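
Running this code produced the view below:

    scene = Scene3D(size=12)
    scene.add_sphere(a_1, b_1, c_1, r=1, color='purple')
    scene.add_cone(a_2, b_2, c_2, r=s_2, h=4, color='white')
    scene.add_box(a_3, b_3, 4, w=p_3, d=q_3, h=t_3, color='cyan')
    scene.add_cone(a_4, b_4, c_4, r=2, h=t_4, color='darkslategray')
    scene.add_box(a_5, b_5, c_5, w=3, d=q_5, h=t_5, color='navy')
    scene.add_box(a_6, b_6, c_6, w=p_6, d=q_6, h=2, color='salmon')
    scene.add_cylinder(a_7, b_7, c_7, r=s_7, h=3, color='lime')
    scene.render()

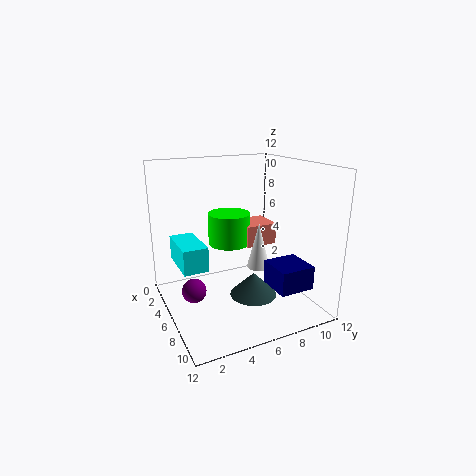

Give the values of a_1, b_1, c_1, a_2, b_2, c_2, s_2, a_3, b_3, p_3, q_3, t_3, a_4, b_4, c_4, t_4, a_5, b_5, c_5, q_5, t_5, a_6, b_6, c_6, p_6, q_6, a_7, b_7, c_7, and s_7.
a_1 = 6; b_1 = 2; c_1 = 2; a_2 = 6; b_2 = 8; c_2 = 3; s_2 = 1; a_3 = 3; b_3 = 1; p_3 = 4; q_3 = 2; t_3 = 2; a_4 = 7; b_4 = 7; c_4 = 1; t_4 = 2; a_5 = 7; b_5 = 8; c_5 = 2; q_5 = 3; t_5 = 2; a_6 = 1; b_6 = 8; c_6 = 4; p_6 = 3; q_6 = 3; a_7 = 2; b_7 = 7; c_7 = 4; s_7 = 2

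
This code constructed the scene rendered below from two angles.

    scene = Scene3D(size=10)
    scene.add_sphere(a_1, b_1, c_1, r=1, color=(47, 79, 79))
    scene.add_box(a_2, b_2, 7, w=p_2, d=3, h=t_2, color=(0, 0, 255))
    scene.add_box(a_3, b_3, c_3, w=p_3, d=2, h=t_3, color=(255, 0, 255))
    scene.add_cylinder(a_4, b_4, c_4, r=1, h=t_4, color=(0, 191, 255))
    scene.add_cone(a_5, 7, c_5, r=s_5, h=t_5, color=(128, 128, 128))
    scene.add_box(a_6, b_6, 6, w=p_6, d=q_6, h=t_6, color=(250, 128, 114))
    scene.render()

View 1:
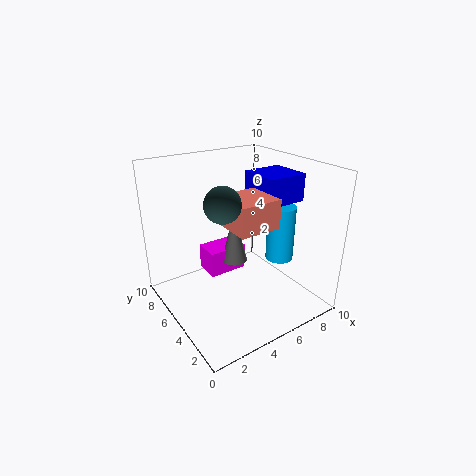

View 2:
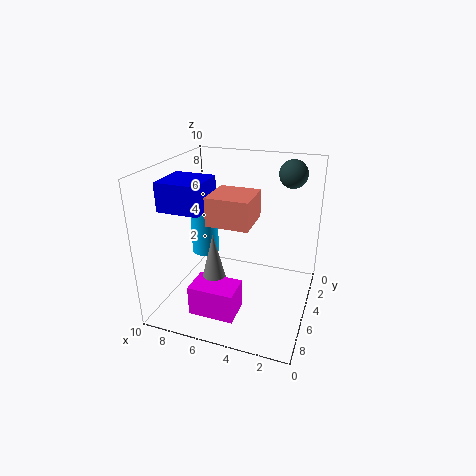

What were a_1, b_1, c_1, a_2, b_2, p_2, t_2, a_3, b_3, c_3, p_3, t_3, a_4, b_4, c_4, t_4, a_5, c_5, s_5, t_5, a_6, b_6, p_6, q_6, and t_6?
a_1 = 2; b_1 = 2; c_1 = 9; a_2 = 7; b_2 = 4; p_2 = 3; t_2 = 2; a_3 = 4; b_3 = 7; c_3 = 1; p_3 = 3; t_3 = 2; a_4 = 8; b_4 = 4; c_4 = 3; t_4 = 4; a_5 = 6; c_5 = 2; s_5 = 1; t_5 = 4; a_6 = 4; b_6 = 3; p_6 = 3; q_6 = 3; t_6 = 2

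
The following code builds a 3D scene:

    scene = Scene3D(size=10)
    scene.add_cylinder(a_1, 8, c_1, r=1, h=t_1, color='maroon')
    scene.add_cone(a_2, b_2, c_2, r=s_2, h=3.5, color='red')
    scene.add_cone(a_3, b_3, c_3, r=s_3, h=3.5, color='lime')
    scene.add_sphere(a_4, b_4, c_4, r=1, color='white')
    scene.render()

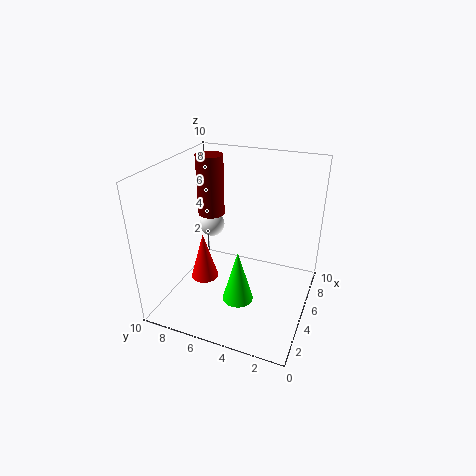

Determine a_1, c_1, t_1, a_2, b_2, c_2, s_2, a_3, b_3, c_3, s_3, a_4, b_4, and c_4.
a_1 = 7
c_1 = 5.5
t_1 = 4.5
a_2 = 4.5
b_2 = 7.5
c_2 = 1.5
s_2 = 1
a_3 = 2.5
b_3 = 4
c_3 = 2
s_3 = 1
a_4 = 8
b_4 = 8.5
c_4 = 4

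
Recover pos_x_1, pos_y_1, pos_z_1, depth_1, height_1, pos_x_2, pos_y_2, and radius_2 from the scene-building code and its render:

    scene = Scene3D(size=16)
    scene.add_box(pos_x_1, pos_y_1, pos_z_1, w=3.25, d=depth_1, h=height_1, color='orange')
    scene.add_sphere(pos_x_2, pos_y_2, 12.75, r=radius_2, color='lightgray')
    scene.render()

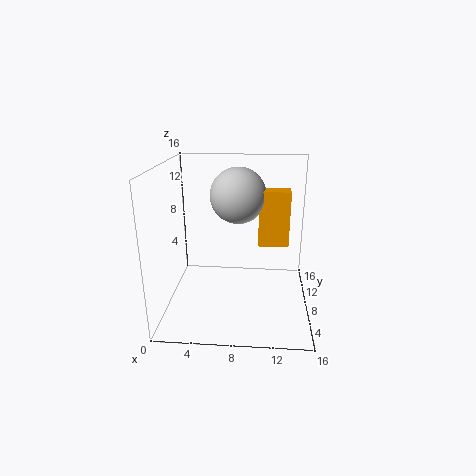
pos_x_1 = 10.25; pos_y_1 = 7; pos_z_1 = 7.5; depth_1 = 2; height_1 = 6; pos_x_2 = 8; pos_y_2 = 8.25; radius_2 = 3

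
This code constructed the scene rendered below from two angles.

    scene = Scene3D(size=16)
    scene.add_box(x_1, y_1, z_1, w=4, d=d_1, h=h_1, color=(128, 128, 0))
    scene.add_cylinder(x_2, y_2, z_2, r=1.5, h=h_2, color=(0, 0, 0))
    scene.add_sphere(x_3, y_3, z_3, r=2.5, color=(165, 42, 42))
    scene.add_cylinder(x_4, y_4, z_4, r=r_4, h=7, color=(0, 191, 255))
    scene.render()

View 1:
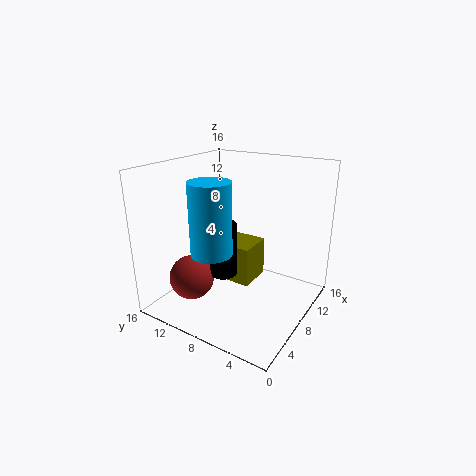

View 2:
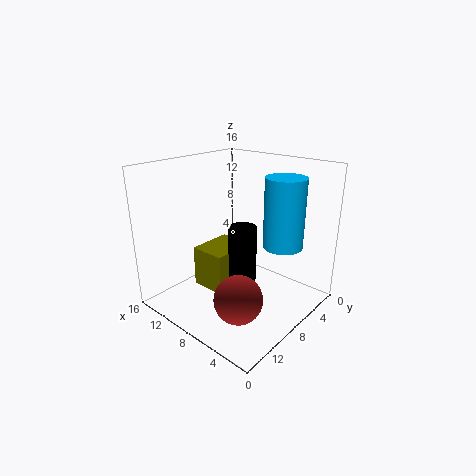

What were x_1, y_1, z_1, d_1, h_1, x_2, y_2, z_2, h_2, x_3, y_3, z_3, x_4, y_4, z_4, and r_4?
x_1 = 7.5
y_1 = 6.5
z_1 = 2.5
d_1 = 5
h_1 = 4.5
x_2 = 6.5
y_2 = 9
z_2 = 4
h_2 = 6
x_3 = 4.5
y_3 = 12
z_3 = 3.5
x_4 = 2.5
y_4 = 7.5
z_4 = 8.5
r_4 = 2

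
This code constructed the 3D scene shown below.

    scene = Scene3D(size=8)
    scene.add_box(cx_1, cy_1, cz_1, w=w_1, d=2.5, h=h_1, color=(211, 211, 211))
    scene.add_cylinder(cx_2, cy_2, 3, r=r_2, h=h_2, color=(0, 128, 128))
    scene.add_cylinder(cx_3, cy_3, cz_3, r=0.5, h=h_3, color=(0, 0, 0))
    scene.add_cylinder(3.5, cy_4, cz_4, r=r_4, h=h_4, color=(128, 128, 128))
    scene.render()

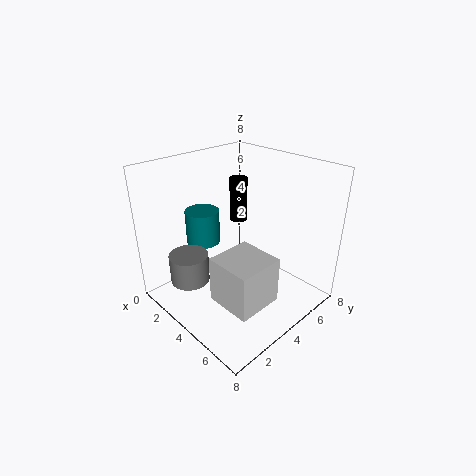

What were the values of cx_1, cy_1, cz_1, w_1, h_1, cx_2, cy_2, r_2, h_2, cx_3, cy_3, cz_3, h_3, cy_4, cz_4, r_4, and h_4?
cx_1 = 4.5
cy_1 = 1.5
cz_1 = 1.5
w_1 = 2.5
h_1 = 2.5
cx_2 = 1.5
cy_2 = 3.5
r_2 = 1
h_2 = 2
cx_3 = 3
cy_3 = 5
cz_3 = 4.5
h_3 = 2.5
cy_4 = 1
cz_4 = 2.5
r_4 = 1
h_4 = 1.5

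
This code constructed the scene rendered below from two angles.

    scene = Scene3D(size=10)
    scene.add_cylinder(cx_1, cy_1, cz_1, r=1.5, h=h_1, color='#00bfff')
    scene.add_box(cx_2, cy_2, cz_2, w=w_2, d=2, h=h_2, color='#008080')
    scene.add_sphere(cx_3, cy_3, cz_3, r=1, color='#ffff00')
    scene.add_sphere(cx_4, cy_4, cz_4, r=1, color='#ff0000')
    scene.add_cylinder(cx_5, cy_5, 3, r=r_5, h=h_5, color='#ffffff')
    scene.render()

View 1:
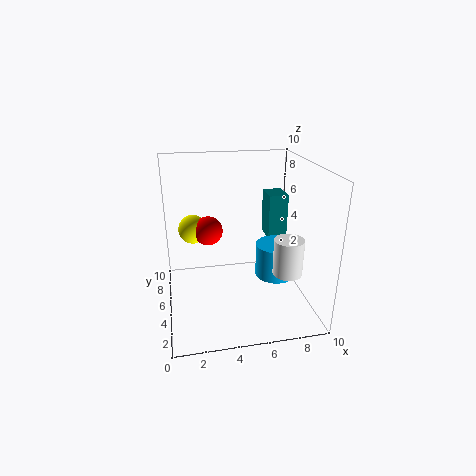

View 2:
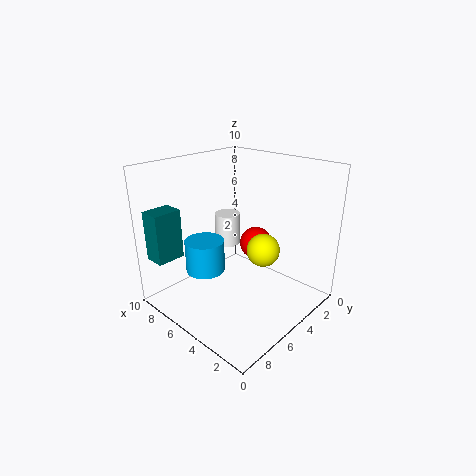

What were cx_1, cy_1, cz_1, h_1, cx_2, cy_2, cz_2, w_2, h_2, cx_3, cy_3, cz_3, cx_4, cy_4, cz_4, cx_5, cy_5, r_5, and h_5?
cx_1 = 8
cy_1 = 5.5
cz_1 = 1.5
h_1 = 2.5
cx_2 = 8
cy_2 = 7.5
cz_2 = 3.5
w_2 = 1.5
h_2 = 3.5
cx_3 = 2
cy_3 = 6
cz_3 = 5.5
cx_4 = 3
cy_4 = 5.5
cz_4 = 5.5
cx_5 = 8
cy_5 = 3
r_5 = 1
h_5 = 2.5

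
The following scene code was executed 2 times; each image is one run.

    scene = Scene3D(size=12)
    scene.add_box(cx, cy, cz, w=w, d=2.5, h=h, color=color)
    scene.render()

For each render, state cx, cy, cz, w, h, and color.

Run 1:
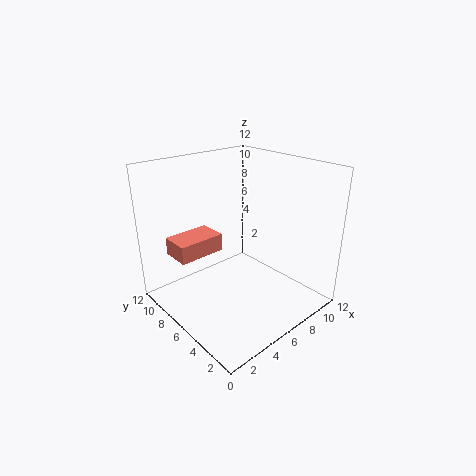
cx = 1.5, cy = 7.5, cz = 4.5, w = 4, h = 1.5, color = 'salmon'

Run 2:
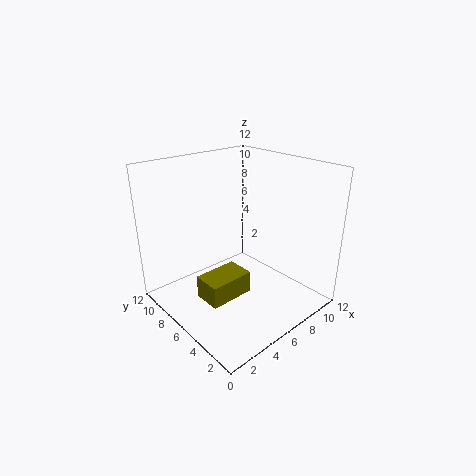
cx = 3, cy = 5.5, cz = 0.5, w = 4, h = 2, color = 'olive'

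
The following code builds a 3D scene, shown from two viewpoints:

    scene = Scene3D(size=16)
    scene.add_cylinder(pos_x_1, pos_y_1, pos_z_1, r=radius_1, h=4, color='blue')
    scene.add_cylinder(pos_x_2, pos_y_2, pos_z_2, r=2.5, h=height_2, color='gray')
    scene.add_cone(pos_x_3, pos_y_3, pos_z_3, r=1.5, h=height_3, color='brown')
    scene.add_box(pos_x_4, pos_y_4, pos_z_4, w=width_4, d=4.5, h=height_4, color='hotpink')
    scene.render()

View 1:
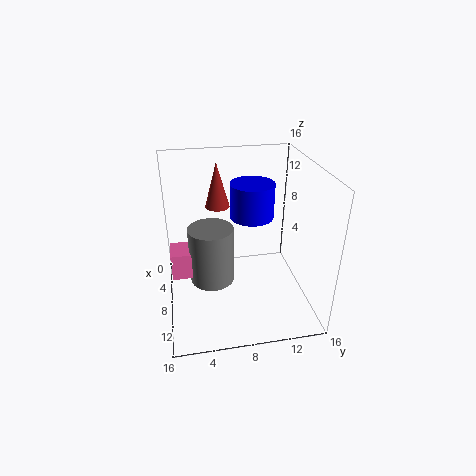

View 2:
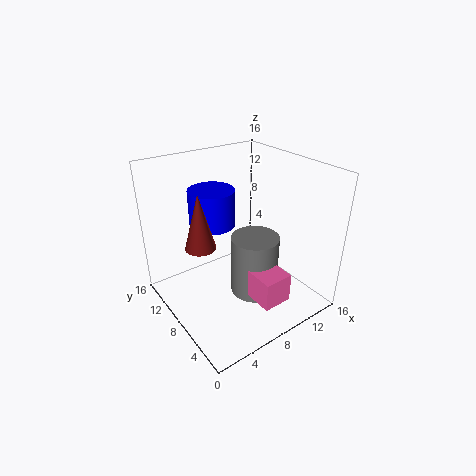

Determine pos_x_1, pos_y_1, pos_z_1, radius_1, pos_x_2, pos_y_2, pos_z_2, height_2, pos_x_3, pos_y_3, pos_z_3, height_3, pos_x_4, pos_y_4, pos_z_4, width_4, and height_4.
pos_x_1 = 6
pos_y_1 = 10
pos_z_1 = 9.5
radius_1 = 2.5
pos_x_2 = 8
pos_y_2 = 5
pos_z_2 = 3
height_2 = 6.5
pos_x_3 = 2.5
pos_y_3 = 6.5
pos_z_3 = 9.5
height_3 = 5.5
pos_x_4 = 6
pos_y_4 = 0.5
pos_z_4 = 4
width_4 = 3
height_4 = 3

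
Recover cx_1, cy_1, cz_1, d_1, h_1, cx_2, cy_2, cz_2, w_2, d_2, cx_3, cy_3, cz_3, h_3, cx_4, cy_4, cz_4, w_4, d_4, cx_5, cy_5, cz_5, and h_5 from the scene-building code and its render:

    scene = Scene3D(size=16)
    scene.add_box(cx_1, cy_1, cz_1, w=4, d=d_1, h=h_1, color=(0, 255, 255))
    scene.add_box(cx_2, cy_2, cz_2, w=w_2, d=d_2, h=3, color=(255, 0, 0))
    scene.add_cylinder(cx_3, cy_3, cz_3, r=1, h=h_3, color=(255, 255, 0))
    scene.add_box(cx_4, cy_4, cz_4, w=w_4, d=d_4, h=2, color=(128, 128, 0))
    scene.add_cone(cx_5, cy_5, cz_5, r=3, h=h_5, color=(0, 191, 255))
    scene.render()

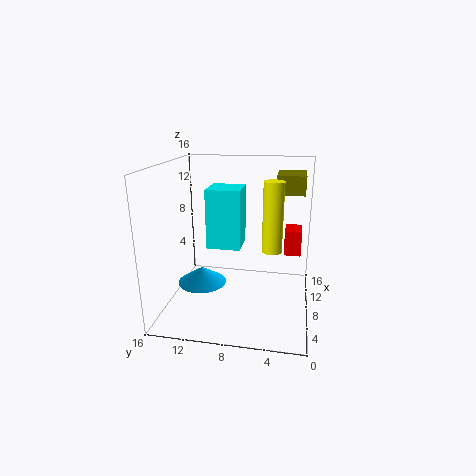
cx_1 = 9
cy_1 = 8
cz_1 = 6
d_1 = 4
h_1 = 7
cx_2 = 11
cy_2 = 1
cz_2 = 5
w_2 = 3
d_2 = 2
cx_3 = 5
cy_3 = 4
cz_3 = 8
h_3 = 7
cx_4 = 8
cy_4 = 1
cz_4 = 13
w_4 = 4
d_4 = 3
cx_5 = 10
cy_5 = 13
cz_5 = 1
h_5 = 2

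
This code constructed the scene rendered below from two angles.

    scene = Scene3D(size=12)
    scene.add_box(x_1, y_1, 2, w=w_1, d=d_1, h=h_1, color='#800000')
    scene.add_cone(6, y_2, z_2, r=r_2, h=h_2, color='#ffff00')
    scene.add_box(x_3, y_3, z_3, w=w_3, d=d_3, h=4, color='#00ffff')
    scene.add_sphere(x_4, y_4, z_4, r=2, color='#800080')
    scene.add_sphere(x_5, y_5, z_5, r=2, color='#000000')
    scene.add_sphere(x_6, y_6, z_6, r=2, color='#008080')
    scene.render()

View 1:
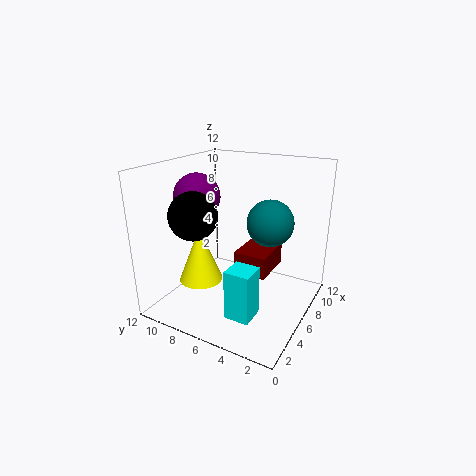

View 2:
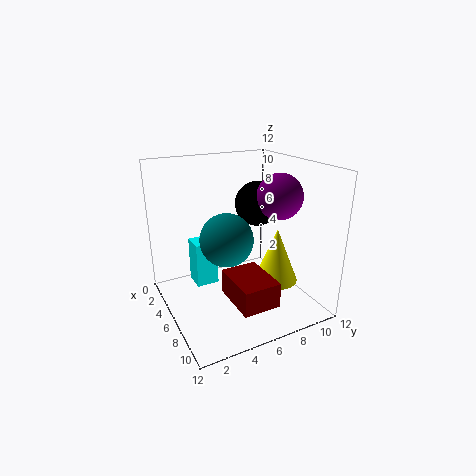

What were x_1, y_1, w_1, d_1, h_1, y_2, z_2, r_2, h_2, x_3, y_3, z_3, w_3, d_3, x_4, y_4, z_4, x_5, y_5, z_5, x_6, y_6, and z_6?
x_1 = 7, y_1 = 4, w_1 = 4, d_1 = 3, h_1 = 2, y_2 = 10, z_2 = 1, r_2 = 2, h_2 = 5, x_3 = 2, y_3 = 3, z_3 = 1, w_3 = 2, d_3 = 2, x_4 = 6, y_4 = 10, z_4 = 9, x_5 = 4, y_5 = 9, z_5 = 8, x_6 = 8, y_6 = 4, z_6 = 7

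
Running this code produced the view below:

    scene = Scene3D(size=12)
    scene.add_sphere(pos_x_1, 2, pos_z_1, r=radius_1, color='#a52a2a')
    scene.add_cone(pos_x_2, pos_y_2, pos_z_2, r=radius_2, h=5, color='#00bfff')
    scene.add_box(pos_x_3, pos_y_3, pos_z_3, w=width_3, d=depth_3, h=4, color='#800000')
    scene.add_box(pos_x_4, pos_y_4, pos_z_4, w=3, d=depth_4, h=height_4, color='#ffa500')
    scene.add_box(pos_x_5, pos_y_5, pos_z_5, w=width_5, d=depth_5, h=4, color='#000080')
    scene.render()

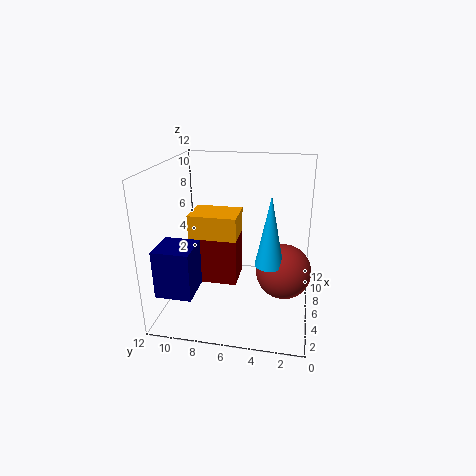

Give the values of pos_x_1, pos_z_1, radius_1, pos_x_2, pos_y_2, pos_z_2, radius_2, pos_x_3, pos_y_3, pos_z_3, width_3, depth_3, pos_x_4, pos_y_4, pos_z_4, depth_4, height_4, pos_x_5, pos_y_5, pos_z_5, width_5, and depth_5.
pos_x_1 = 3; pos_z_1 = 5; radius_1 = 2; pos_x_2 = 2; pos_y_2 = 3; pos_z_2 = 6; radius_2 = 1; pos_x_3 = 5; pos_y_3 = 6; pos_z_3 = 2; width_3 = 3; depth_3 = 4; pos_x_4 = 5; pos_y_4 = 6; pos_z_4 = 5; depth_4 = 4; height_4 = 3; pos_x_5 = 2; pos_y_5 = 9; pos_z_5 = 2; width_5 = 3; depth_5 = 3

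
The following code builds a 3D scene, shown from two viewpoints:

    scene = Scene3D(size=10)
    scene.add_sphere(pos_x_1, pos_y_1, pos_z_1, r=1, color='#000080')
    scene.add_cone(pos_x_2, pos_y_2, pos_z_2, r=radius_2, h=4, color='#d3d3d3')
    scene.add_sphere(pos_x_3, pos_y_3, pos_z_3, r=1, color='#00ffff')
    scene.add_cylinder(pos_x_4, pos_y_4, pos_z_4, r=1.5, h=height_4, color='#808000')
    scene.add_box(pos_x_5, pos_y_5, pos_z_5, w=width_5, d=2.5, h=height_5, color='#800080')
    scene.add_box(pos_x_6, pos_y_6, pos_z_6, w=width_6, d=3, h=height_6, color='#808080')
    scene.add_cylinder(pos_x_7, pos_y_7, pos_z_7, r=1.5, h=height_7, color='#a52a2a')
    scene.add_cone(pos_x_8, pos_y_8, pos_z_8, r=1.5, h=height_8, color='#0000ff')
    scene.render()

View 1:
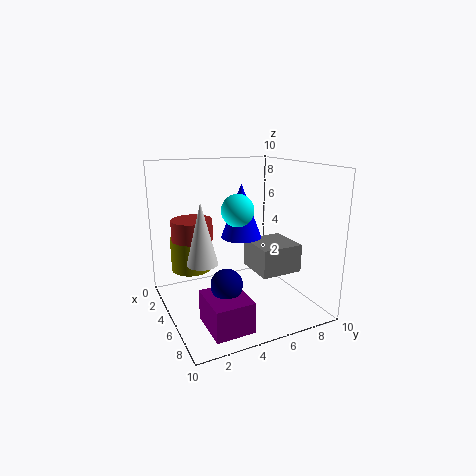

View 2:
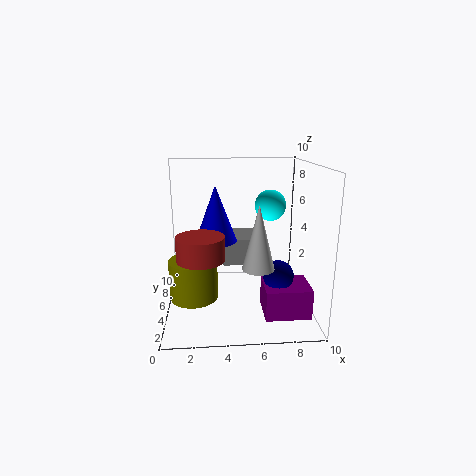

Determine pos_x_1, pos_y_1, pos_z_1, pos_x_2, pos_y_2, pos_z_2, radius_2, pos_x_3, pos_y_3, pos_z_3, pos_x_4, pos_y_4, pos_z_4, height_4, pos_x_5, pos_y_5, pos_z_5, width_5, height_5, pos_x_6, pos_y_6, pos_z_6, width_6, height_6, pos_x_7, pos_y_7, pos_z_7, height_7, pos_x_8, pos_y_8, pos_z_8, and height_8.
pos_x_1 = 7.5; pos_y_1 = 3; pos_z_1 = 3; pos_x_2 = 6; pos_y_2 = 2; pos_z_2 = 4; radius_2 = 1; pos_x_3 = 7; pos_y_3 = 4; pos_z_3 = 7.5; pos_x_4 = 2; pos_y_4 = 2.5; pos_z_4 = 2; height_4 = 2.5; pos_x_5 = 6.5; pos_y_5 = 1.5; pos_z_5 = 0.5; width_5 = 3; height_5 = 2; pos_x_6 = 4; pos_y_6 = 6; pos_z_6 = 2.5; width_6 = 3; height_6 = 2; pos_x_7 = 2.5; pos_y_7 = 2.5; pos_z_7 = 4.5; height_7 = 1.5; pos_x_8 = 3.5; pos_y_8 = 6; pos_z_8 = 4.5; height_8 = 4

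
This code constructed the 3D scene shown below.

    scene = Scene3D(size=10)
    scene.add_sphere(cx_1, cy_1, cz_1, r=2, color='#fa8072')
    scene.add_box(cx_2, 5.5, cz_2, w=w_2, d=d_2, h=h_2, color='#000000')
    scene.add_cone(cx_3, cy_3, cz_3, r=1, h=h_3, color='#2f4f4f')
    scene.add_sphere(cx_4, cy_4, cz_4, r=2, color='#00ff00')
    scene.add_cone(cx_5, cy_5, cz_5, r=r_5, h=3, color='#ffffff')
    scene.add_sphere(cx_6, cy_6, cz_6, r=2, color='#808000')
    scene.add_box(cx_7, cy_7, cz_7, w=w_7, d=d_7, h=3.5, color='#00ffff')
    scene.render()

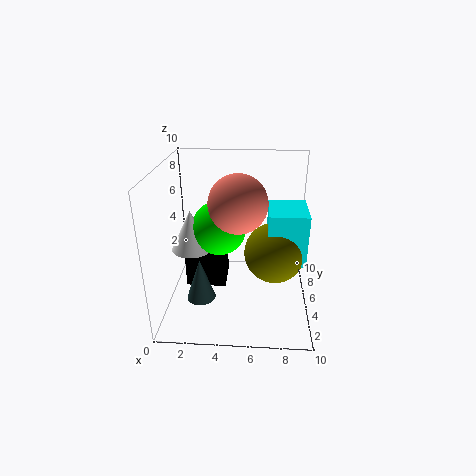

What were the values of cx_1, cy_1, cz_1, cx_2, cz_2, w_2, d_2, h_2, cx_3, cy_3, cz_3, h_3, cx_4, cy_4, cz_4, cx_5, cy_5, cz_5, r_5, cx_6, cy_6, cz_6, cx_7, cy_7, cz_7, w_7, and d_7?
cx_1 = 5
cy_1 = 5
cz_1 = 7.5
cx_2 = 1
cz_2 = 0.5
w_2 = 3
d_2 = 2.5
h_2 = 4
cx_3 = 2.5
cy_3 = 3.5
cz_3 = 1
h_3 = 3
cx_4 = 3.5
cy_4 = 6.5
cz_4 = 5
cx_5 = 1.5
cy_5 = 6
cz_5 = 3.5
r_5 = 1.5
cx_6 = 7.5
cy_6 = 4
cz_6 = 4.5
cx_7 = 7
cy_7 = 3
cz_7 = 4
w_7 = 2.5
d_7 = 3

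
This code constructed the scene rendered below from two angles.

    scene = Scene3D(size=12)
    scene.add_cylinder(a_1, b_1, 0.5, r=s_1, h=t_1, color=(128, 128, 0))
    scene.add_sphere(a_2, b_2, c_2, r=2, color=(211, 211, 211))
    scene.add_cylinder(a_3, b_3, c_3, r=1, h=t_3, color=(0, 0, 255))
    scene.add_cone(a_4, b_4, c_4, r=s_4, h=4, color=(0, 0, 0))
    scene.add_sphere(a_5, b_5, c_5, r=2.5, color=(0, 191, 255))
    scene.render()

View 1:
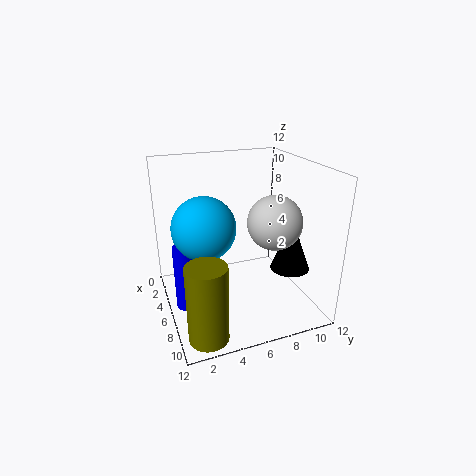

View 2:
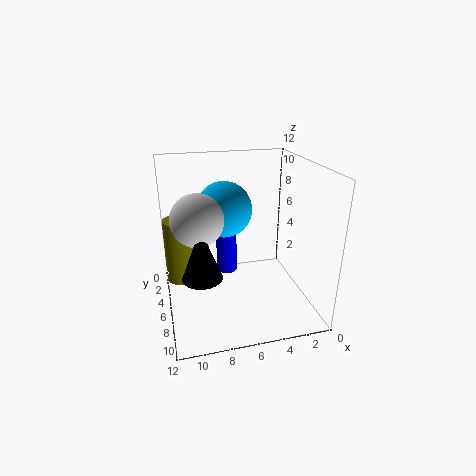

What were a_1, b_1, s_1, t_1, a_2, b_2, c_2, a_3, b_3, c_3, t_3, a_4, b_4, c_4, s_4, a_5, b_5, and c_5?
a_1 = 10.5; b_1 = 2; s_1 = 1.5; t_1 = 6; a_2 = 9.5; b_2 = 7.5; c_2 = 8.5; a_3 = 6; b_3 = 1.5; c_3 = 0.5; t_3 = 5.5; a_4 = 9.5; b_4 = 9; c_4 = 4.5; s_4 = 1.5; a_5 = 6.5; b_5 = 3; c_5 = 7.5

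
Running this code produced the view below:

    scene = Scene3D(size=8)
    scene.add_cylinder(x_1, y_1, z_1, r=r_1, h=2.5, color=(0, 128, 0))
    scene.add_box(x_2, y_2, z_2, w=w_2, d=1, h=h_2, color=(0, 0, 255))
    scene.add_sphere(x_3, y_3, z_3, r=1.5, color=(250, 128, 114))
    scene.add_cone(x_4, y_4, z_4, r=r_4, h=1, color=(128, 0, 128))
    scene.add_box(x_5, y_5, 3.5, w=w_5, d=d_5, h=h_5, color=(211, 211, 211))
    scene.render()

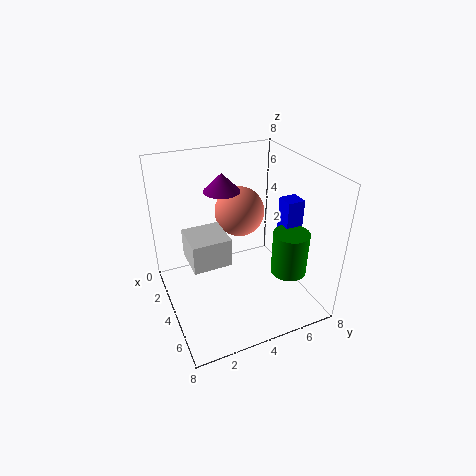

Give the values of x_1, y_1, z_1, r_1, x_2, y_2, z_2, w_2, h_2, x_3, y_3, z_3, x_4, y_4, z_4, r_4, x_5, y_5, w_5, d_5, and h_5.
x_1 = 5.5, y_1 = 6.5, z_1 = 2, r_1 = 1, x_2 = 4, y_2 = 6.5, z_2 = 2.5, w_2 = 1, h_2 = 3.5, x_3 = 2, y_3 = 5, z_3 = 4.5, x_4 = 3, y_4 = 3.5, z_4 = 6.5, r_4 = 1, x_5 = 3.5, y_5 = 1, w_5 = 2, d_5 = 2, h_5 = 1.5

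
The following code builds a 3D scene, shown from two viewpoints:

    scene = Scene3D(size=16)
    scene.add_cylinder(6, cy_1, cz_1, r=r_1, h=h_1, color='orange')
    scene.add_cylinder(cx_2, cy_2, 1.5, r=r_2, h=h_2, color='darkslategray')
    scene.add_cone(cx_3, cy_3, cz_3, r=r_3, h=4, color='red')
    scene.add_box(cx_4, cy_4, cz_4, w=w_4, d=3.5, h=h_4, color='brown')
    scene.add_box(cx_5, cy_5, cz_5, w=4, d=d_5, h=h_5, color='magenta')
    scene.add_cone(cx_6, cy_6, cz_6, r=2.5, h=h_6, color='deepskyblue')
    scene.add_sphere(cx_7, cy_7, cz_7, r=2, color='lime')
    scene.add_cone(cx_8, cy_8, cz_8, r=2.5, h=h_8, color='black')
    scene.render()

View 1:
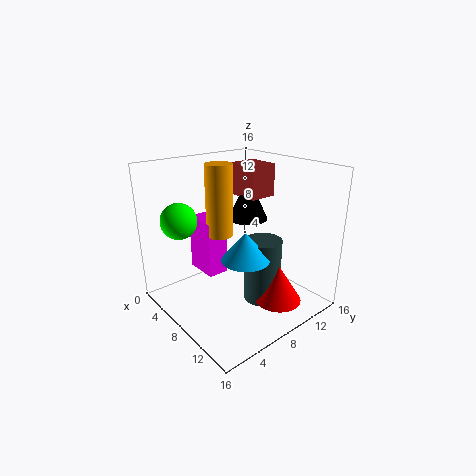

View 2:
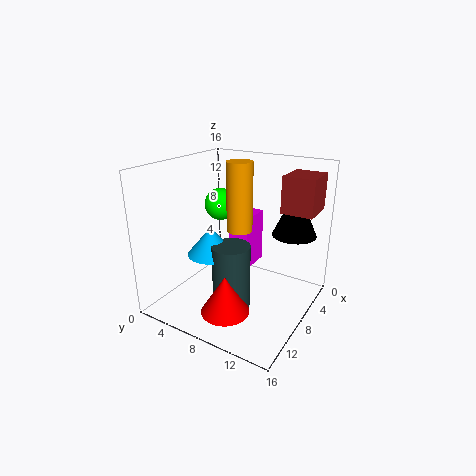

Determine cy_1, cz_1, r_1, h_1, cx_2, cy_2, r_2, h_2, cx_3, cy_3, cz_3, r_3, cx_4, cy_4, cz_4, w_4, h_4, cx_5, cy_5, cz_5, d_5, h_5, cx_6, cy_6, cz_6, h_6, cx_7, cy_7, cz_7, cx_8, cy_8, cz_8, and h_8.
cy_1 = 7; cz_1 = 8; r_1 = 1.5; h_1 = 8; cx_2 = 11; cy_2 = 9; r_2 = 2; h_2 = 7; cx_3 = 13; cy_3 = 9.5; cz_3 = 2; r_3 = 2.5; cx_4 = 2; cy_4 = 12; cz_4 = 11; w_4 = 4; h_4 = 4; cx_5 = 2; cy_5 = 5.5; cz_5 = 3; d_5 = 2.5; h_5 = 6.5; cx_6 = 11; cy_6 = 6.5; cz_6 = 7; h_6 = 3; cx_7 = 4; cy_7 = 3; cz_7 = 10; cx_8 = 4; cy_8 = 13; cz_8 = 8; h_8 = 5.5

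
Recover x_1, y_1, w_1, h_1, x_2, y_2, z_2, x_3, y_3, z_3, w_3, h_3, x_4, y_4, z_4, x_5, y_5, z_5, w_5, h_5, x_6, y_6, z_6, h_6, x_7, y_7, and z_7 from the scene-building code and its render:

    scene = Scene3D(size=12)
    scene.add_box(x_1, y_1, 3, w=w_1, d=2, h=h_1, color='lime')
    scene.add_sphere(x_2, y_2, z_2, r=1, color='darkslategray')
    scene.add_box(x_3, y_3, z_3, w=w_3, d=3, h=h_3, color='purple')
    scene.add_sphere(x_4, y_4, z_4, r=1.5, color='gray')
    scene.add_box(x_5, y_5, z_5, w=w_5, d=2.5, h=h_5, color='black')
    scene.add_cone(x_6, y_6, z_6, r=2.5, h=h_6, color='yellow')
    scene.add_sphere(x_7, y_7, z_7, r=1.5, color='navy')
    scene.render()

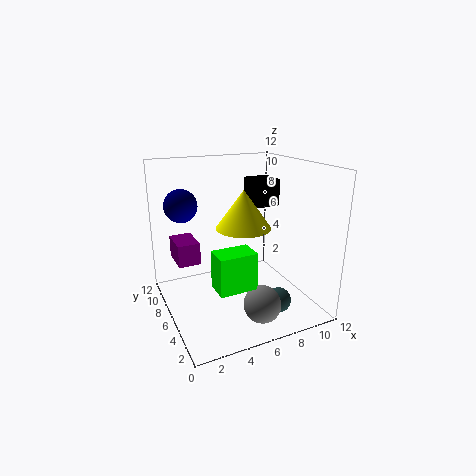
x_1 = 3; y_1 = 2.5; w_1 = 3; h_1 = 3; x_2 = 8; y_2 = 2.5; z_2 = 1.5; x_3 = 1.5; y_3 = 8.5; z_3 = 3; w_3 = 2; h_3 = 2; x_4 = 6.5; y_4 = 2.5; z_4 = 1.5; x_5 = 9; y_5 = 8.5; z_5 = 7.5; w_5 = 2.5; h_5 = 2.5; x_6 = 7.5; y_6 = 8; z_6 = 6; h_6 = 3.5; x_7 = 2.5; y_7 = 10.5; z_7 = 8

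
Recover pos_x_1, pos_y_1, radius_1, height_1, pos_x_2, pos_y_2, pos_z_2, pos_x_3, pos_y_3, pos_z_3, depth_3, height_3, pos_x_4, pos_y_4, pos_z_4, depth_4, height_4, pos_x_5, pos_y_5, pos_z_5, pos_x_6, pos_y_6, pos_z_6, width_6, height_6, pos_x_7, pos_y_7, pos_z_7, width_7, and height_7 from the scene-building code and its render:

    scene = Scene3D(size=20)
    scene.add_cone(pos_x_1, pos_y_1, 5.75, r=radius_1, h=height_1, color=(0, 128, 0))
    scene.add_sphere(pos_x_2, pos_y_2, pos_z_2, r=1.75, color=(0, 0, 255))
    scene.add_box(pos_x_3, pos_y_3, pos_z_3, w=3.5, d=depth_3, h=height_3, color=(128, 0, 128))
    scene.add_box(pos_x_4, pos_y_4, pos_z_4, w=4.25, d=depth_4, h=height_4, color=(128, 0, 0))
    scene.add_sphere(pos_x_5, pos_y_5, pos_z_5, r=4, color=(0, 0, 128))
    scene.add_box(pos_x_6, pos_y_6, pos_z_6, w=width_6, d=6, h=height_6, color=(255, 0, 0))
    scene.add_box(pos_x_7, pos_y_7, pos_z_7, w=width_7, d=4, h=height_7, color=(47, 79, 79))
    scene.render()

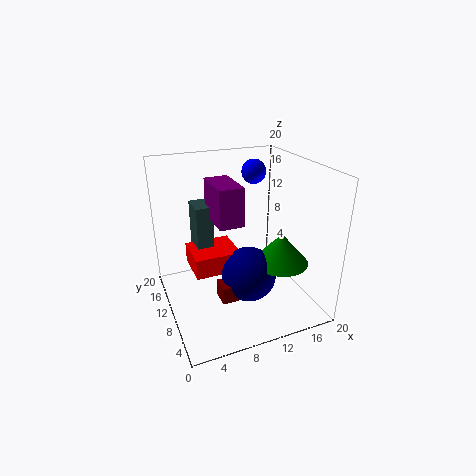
pos_x_1 = 16, pos_y_1 = 8.25, radius_1 = 4, height_1 = 4.5, pos_x_2 = 14, pos_y_2 = 13.75, pos_z_2 = 18, pos_x_3 = 7.25, pos_y_3 = 9.5, pos_z_3 = 11.75, depth_3 = 6.5, height_3 = 5.5, pos_x_4 = 6.75, pos_y_4 = 7.5, pos_z_4 = 1.25, depth_4 = 2.75, height_4 = 2.5, pos_x_5 = 11.5, pos_y_5 = 9.5, pos_z_5 = 4, pos_x_6 = 4, pos_y_6 = 10.5, pos_z_6 = 4.25, width_6 = 6.75, height_6 = 3, pos_x_7 = 5.25, pos_y_7 = 13.75, pos_z_7 = 6.25, width_7 = 2.5, height_7 = 7.25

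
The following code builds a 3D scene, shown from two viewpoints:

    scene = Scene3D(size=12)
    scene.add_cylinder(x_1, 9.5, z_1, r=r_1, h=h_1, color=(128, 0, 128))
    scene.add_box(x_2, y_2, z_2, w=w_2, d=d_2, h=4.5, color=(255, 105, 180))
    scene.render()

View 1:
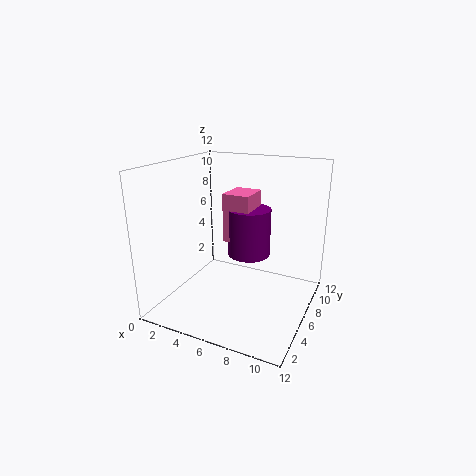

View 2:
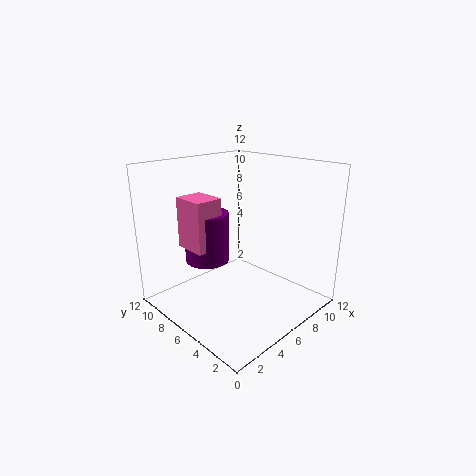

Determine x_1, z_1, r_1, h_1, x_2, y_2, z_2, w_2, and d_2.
x_1 = 5.5
z_1 = 3
r_1 = 2
h_1 = 4.5
x_2 = 3.5
y_2 = 8
z_2 = 4.5
w_2 = 2.5
d_2 = 3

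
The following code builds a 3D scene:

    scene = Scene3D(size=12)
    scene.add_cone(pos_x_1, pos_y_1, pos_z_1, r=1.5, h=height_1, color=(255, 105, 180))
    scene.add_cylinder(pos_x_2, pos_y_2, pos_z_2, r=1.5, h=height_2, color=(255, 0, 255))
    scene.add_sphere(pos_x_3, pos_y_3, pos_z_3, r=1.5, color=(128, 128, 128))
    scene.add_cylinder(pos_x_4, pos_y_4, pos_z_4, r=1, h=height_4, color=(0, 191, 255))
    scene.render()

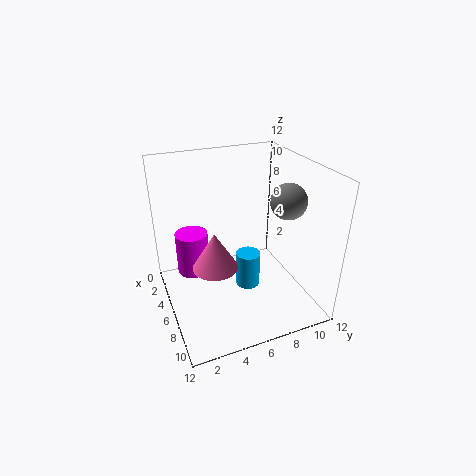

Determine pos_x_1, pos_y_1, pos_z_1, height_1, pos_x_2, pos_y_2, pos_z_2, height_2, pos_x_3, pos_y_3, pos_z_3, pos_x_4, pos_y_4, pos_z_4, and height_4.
pos_x_1 = 10.5; pos_y_1 = 2.5; pos_z_1 = 7; height_1 = 2.5; pos_x_2 = 2; pos_y_2 = 3; pos_z_2 = 1; height_2 = 4; pos_x_3 = 7; pos_y_3 = 10; pos_z_3 = 9; pos_x_4 = 7; pos_y_4 = 6.5; pos_z_4 = 2; height_4 = 3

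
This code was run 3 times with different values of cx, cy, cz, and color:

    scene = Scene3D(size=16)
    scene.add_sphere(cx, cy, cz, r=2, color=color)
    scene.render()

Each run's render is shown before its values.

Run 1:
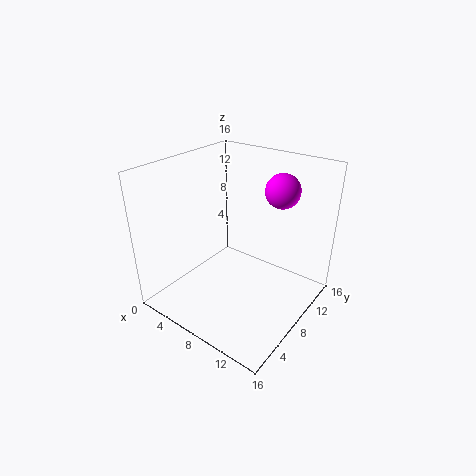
cx = 10.5, cy = 13, cz = 12.5, color = 'magenta'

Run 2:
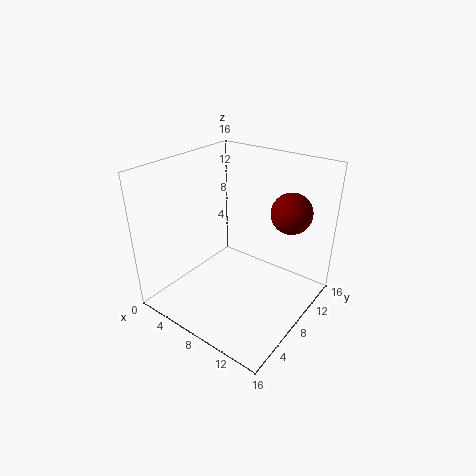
cx = 14, cy = 8.5, cz = 12.5, color = 'maroon'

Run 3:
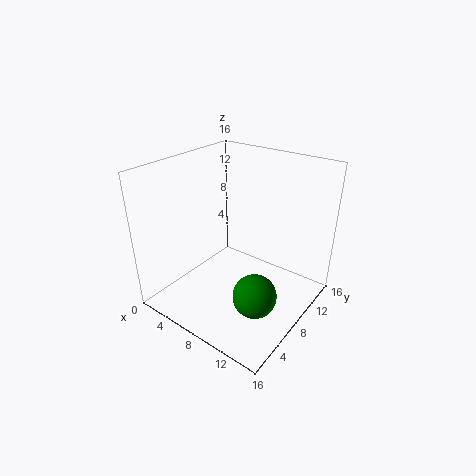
cx = 14, cy = 2.5, cz = 6.5, color = 'green'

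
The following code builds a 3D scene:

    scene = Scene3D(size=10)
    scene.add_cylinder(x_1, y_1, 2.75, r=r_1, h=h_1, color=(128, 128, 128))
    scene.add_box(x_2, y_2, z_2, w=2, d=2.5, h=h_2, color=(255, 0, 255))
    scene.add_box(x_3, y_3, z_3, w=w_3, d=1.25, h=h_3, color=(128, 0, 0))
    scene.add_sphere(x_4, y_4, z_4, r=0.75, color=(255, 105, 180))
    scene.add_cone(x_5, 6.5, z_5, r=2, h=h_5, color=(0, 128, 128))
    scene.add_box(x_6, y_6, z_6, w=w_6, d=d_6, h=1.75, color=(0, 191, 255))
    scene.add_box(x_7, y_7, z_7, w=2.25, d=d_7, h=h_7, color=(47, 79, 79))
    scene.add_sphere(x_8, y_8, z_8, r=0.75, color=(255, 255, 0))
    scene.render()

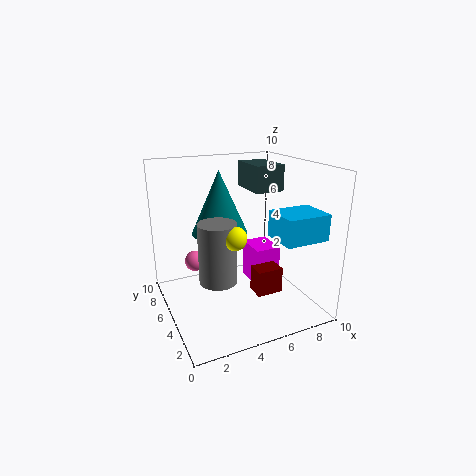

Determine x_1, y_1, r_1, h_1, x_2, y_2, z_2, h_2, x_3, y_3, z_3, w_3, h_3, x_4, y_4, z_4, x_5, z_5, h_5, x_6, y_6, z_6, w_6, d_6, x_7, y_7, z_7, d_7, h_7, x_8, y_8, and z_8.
x_1 = 3
y_1 = 3.75
r_1 = 1.25
h_1 = 4
x_2 = 7
y_2 = 5.75
z_2 = 0.25
h_2 = 3
x_3 = 5.25
y_3 = 2.25
z_3 = 1.75
w_3 = 1.75
h_3 = 1.75
x_4 = 2.5
y_4 = 7.25
z_4 = 2.75
x_5 = 4.25
z_5 = 5
h_5 = 4.5
x_6 = 6.5
y_6 = 1
z_6 = 5.5
w_6 = 3
d_6 = 2.5
x_7 = 7.25
y_7 = 6.5
z_7 = 7.5
d_7 = 3.25
h_7 = 2
x_8 = 3.75
y_8 = 2.75
z_8 = 6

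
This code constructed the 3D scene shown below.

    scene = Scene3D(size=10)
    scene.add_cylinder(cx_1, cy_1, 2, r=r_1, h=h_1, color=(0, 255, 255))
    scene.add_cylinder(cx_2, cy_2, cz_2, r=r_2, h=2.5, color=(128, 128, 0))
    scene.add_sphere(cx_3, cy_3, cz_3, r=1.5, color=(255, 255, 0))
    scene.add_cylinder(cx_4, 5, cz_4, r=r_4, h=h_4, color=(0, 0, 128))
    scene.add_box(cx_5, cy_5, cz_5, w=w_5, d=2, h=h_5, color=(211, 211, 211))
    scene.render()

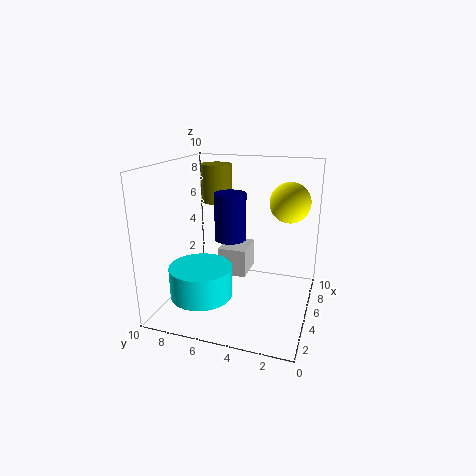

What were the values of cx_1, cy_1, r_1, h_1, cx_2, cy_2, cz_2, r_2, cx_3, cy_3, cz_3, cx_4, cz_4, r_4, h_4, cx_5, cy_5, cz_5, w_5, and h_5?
cx_1 = 2
cy_1 = 6.5
r_1 = 2
h_1 = 2
cx_2 = 5
cy_2 = 6.5
cz_2 = 7.5
r_2 = 1
cx_3 = 8
cy_3 = 2
cz_3 = 7
cx_4 = 3.5
cz_4 = 5.5
r_4 = 1
h_4 = 3
cx_5 = 5
cy_5 = 4.5
cz_5 = 2
w_5 = 2.5
h_5 = 2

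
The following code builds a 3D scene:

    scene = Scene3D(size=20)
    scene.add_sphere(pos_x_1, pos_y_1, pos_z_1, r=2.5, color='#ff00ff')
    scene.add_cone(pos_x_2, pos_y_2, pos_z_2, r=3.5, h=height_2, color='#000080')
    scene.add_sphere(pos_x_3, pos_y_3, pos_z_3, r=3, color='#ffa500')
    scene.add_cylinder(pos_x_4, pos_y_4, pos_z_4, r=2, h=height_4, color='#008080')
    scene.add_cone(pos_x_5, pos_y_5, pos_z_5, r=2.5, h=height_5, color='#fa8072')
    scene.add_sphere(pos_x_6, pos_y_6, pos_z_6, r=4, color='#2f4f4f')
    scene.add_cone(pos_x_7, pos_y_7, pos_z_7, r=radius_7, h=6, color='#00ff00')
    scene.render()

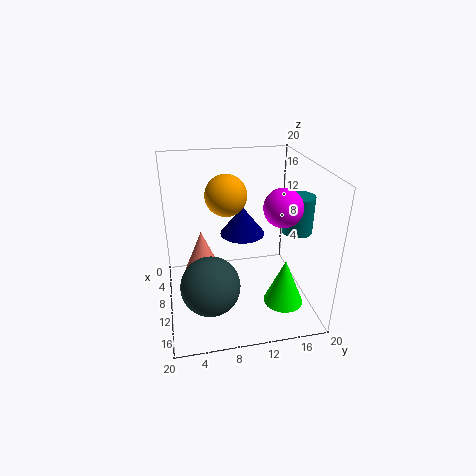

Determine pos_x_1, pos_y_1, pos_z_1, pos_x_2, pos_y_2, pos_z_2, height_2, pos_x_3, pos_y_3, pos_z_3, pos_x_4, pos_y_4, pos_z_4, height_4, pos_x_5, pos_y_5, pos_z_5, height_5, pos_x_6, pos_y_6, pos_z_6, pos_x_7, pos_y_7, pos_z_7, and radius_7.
pos_x_1 = 13.5, pos_y_1 = 15, pos_z_1 = 15.5, pos_x_2 = 4, pos_y_2 = 12, pos_z_2 = 7.5, height_2 = 4.5, pos_x_3 = 6.5, pos_y_3 = 9, pos_z_3 = 15, pos_x_4 = 12.5, pos_y_4 = 17.5, pos_z_4 = 11.5, height_4 = 5, pos_x_5 = 9, pos_y_5 = 5, pos_z_5 = 5, height_5 = 6, pos_x_6 = 13.5, pos_y_6 = 5.5, pos_z_6 = 5, pos_x_7 = 17, pos_y_7 = 14.5, pos_z_7 = 4, radius_7 = 2.5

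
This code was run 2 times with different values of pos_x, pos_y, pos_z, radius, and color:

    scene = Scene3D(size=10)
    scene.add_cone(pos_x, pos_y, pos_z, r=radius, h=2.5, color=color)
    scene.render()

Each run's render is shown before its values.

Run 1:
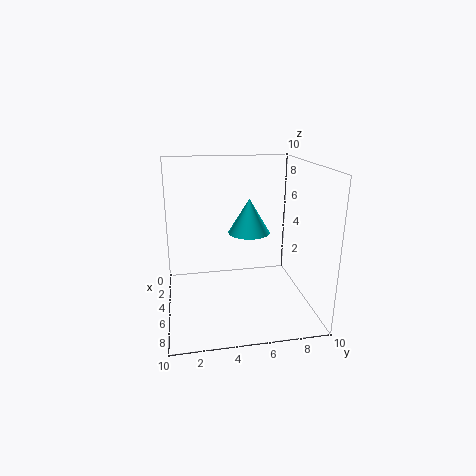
pos_x = 4, pos_y = 6, pos_z = 5, radius = 1.5, color = 'cyan'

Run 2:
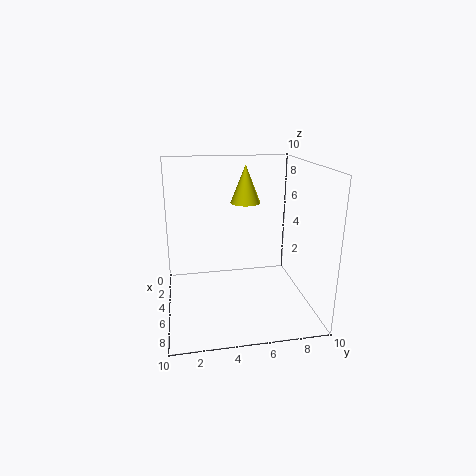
pos_x = 5, pos_y = 5.5, pos_z = 7.5, radius = 1, color = 'yellow'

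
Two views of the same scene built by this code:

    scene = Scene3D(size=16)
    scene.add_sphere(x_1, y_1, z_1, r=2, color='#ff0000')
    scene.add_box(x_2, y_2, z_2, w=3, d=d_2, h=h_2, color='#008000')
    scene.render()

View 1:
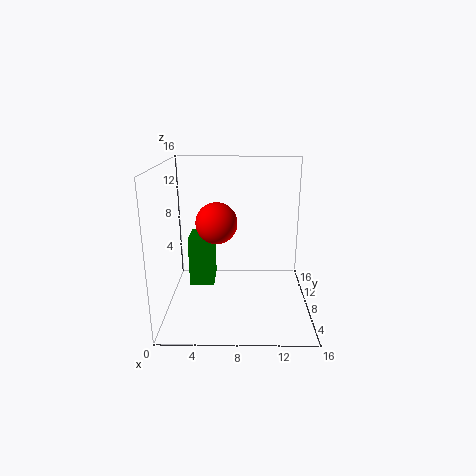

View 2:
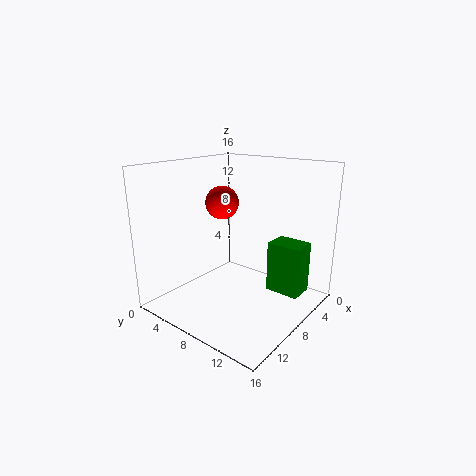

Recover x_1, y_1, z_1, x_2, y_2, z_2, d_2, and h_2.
x_1 = 6
y_1 = 4
z_1 = 11
x_2 = 2
y_2 = 10
z_2 = 1
d_2 = 4
h_2 = 6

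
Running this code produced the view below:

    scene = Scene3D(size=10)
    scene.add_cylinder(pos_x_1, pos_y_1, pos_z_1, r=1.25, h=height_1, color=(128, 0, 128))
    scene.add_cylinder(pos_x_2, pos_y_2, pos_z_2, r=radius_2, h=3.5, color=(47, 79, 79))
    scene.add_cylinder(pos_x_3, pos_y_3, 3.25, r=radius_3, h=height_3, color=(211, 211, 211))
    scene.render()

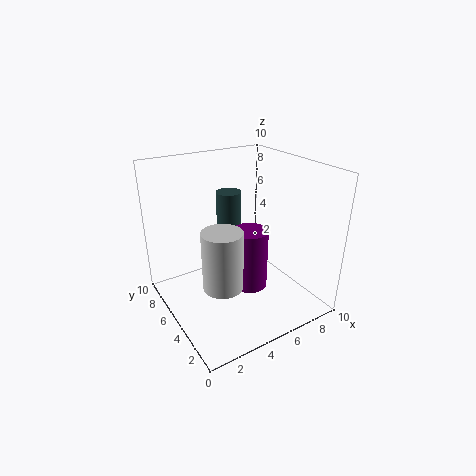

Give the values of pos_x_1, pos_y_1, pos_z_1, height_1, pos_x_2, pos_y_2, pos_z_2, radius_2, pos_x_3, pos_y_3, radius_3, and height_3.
pos_x_1 = 5.5, pos_y_1 = 4.25, pos_z_1 = 1.5, height_1 = 4.25, pos_x_2 = 6.5, pos_y_2 = 8.75, pos_z_2 = 3.5, radius_2 = 1, pos_x_3 = 2.5, pos_y_3 = 2.75, radius_3 = 1.25, height_3 = 3.75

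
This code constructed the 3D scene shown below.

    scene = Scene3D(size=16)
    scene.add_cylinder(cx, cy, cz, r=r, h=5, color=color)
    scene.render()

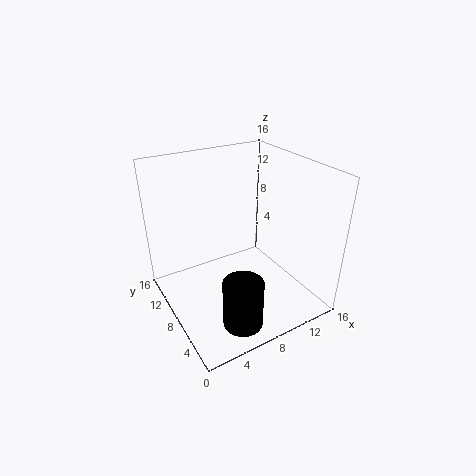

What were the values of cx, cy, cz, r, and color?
cx = 5, cy = 2, cz = 2, r = 2, color = 'black'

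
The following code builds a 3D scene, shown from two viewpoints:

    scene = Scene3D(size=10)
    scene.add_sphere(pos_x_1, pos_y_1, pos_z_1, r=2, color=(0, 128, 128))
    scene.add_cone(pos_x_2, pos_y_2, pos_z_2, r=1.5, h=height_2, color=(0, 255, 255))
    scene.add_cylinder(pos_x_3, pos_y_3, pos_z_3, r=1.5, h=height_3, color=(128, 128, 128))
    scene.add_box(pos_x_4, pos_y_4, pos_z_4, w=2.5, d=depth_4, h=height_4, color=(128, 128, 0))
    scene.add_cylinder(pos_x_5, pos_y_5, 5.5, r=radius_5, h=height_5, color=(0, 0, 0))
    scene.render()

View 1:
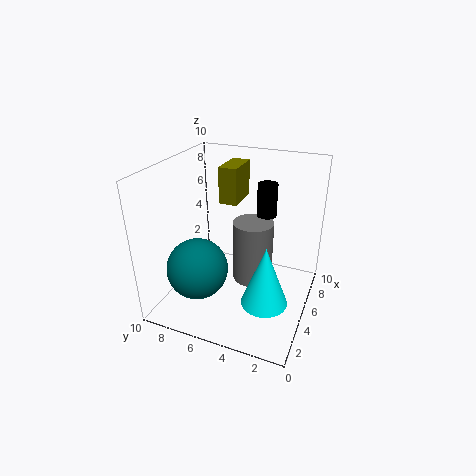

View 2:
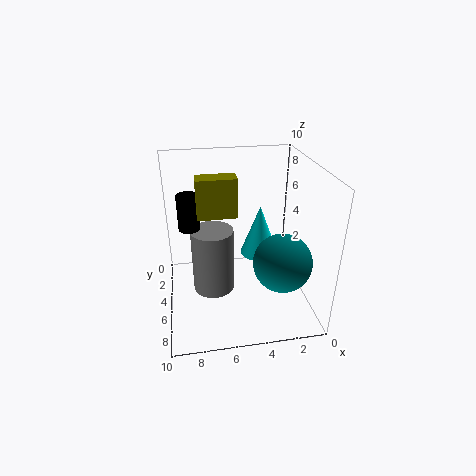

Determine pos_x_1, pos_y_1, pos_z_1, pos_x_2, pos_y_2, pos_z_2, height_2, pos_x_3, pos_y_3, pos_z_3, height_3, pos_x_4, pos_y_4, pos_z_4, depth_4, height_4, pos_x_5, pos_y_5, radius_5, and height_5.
pos_x_1 = 2.25
pos_y_1 = 6.75
pos_z_1 = 3.75
pos_x_2 = 2.75
pos_y_2 = 2.25
pos_z_2 = 2
height_2 = 4
pos_x_3 = 6.75
pos_y_3 = 4.5
pos_z_3 = 0.75
height_3 = 4.75
pos_x_4 = 5.25
pos_y_4 = 5.25
pos_z_4 = 7.25
depth_4 = 1.25
height_4 = 2.5
pos_x_5 = 8.25
pos_y_5 = 4
radius_5 = 0.75
height_5 = 2.5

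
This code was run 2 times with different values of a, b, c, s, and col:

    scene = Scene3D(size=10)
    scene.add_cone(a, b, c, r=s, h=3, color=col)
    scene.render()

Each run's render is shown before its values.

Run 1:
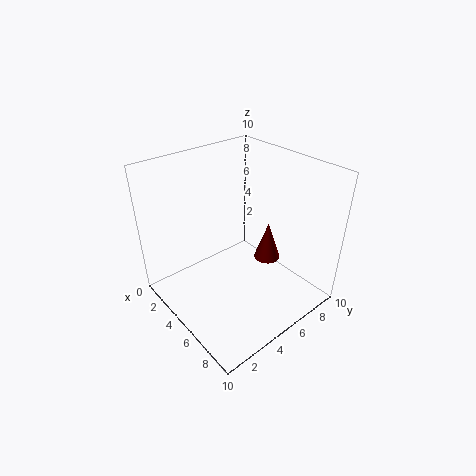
a = 5
b = 8
c = 2
s = 1
col = 'maroon'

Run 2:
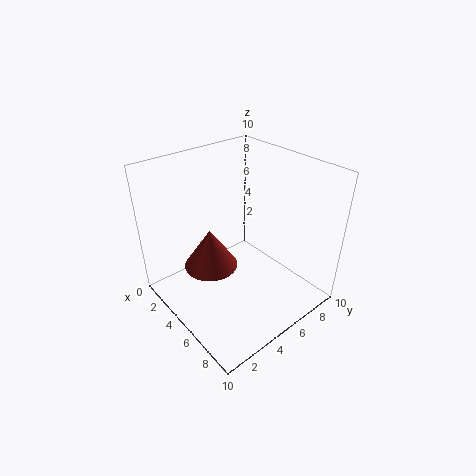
a = 3
b = 4
c = 2
s = 2
col = 'brown'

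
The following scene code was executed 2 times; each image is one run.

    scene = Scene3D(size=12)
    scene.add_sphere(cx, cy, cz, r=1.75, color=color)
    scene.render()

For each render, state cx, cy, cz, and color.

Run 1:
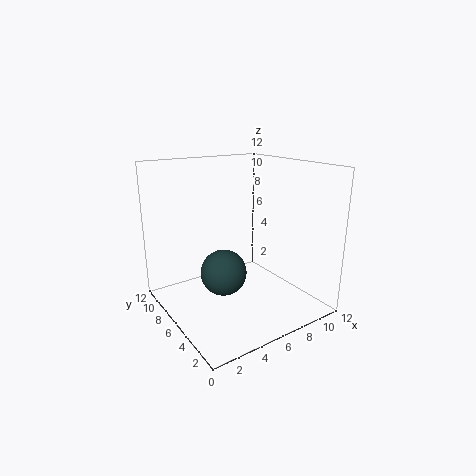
cx = 3.5, cy = 4.25, cz = 4.25, color = 'darkslategray'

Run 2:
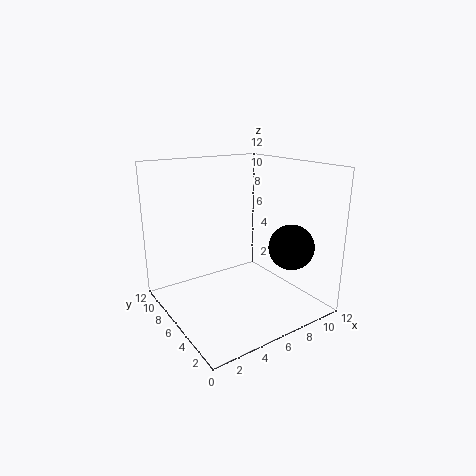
cx = 8.25, cy = 2, cz = 6, color = 'black'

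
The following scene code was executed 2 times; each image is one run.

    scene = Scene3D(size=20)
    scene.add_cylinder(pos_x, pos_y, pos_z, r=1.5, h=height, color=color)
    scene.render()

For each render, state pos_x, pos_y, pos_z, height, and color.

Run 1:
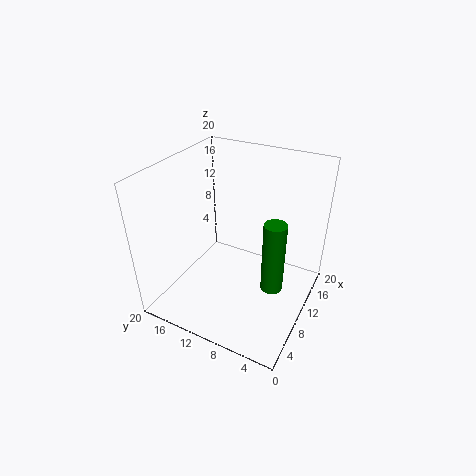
pos_x = 9; pos_y = 4.25; pos_z = 4.25; height = 10; color = 'green'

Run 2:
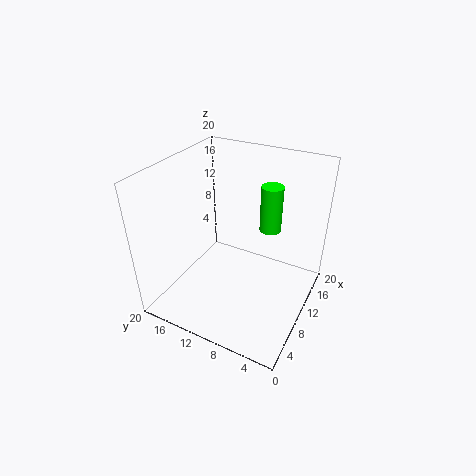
pos_x = 13; pos_y = 6.5; pos_z = 10.75; height = 6.5; color = 'lime'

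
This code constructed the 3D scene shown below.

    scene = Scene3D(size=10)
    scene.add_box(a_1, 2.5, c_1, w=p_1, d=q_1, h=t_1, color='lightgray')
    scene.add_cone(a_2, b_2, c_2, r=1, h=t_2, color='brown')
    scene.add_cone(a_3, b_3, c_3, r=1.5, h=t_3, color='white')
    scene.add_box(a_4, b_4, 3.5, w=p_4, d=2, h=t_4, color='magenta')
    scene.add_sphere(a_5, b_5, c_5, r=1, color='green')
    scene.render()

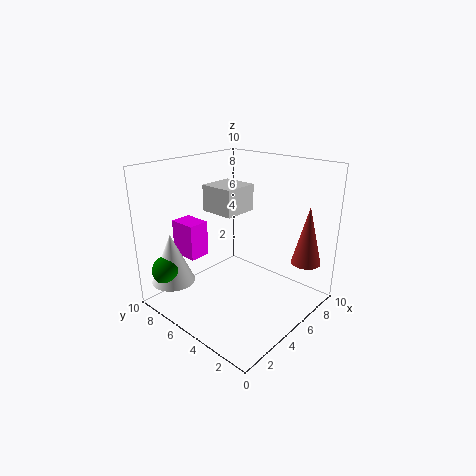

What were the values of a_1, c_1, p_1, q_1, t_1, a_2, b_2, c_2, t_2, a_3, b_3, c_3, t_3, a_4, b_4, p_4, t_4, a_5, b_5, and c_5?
a_1 = 1.5; c_1 = 8; p_1 = 2; q_1 = 2; t_1 = 1.5; a_2 = 7.5; b_2 = 1; c_2 = 3.5; t_2 = 4; a_3 = 1.5; b_3 = 8; c_3 = 2; t_3 = 3.5; a_4 = 2.5; b_4 = 7; p_4 = 1.5; t_4 = 2.5; a_5 = 1; b_5 = 8; c_5 = 3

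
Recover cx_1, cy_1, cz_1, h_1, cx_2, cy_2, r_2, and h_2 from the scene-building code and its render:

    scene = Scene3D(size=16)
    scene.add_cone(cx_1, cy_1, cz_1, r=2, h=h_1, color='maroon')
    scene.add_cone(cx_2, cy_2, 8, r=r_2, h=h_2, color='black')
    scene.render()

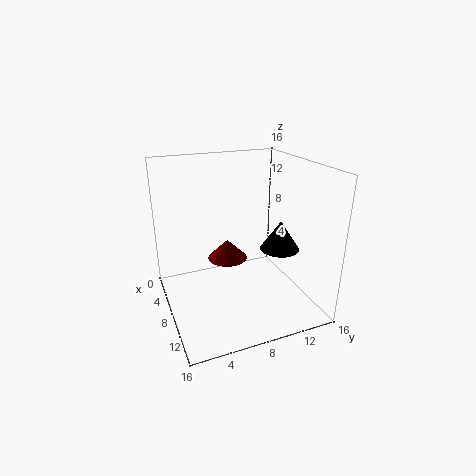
cx_1 = 10; cy_1 = 6; cz_1 = 7; h_1 = 2; cx_2 = 12; cy_2 = 11; r_2 = 2; h_2 = 3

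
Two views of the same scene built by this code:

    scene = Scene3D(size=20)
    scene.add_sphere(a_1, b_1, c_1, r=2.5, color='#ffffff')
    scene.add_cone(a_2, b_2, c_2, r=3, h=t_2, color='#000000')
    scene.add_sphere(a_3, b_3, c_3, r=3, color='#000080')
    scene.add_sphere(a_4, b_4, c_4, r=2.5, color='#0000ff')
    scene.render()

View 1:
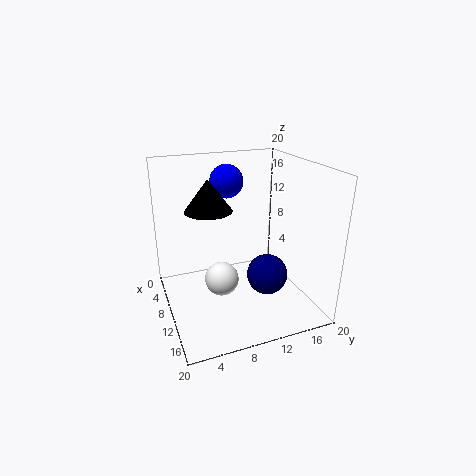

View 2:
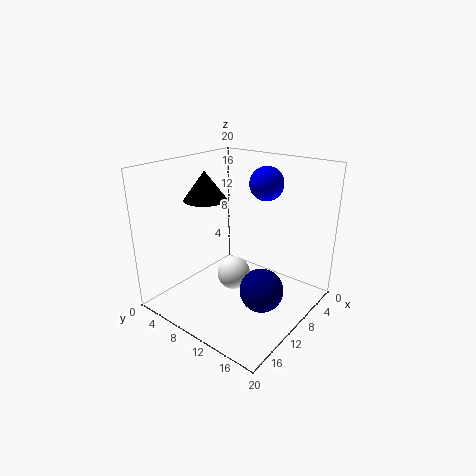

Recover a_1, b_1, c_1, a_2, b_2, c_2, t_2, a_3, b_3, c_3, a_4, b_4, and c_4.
a_1 = 8.5, b_1 = 8, c_1 = 3, a_2 = 11.5, b_2 = 5.5, c_2 = 15, t_2 = 4, a_3 = 10.5, b_3 = 14.5, c_3 = 3.5, a_4 = 4, b_4 = 10.5, c_4 = 16.5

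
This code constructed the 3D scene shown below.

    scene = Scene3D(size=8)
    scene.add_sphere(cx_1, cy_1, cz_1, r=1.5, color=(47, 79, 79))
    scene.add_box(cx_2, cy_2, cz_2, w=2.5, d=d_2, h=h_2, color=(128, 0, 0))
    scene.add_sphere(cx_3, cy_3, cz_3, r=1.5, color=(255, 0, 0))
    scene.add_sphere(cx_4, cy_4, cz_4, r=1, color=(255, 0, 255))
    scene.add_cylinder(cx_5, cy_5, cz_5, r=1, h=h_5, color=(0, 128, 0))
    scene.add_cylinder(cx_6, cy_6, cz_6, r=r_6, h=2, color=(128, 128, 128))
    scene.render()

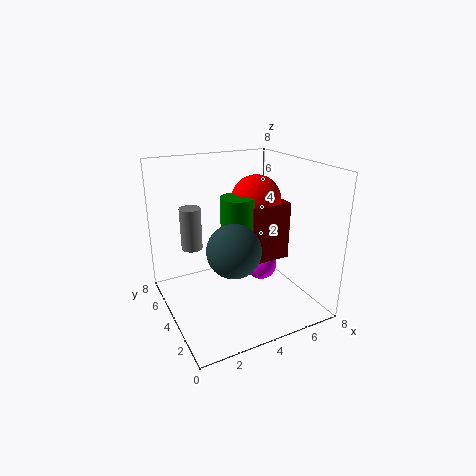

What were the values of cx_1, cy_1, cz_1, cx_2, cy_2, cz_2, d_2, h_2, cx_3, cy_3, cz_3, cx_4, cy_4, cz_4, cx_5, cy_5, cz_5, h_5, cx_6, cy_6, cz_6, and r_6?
cx_1 = 3.5
cy_1 = 3.5
cz_1 = 3.5
cx_2 = 5
cy_2 = 4
cz_2 = 2
d_2 = 1.5
h_2 = 3.5
cx_3 = 6
cy_3 = 5.5
cz_3 = 5.5
cx_4 = 6.5
cy_4 = 5.5
cz_4 = 1
cx_5 = 4.5
cy_5 = 5
cz_5 = 3.5
h_5 = 2.5
cx_6 = 1
cy_6 = 3
cz_6 = 4.5
r_6 = 0.5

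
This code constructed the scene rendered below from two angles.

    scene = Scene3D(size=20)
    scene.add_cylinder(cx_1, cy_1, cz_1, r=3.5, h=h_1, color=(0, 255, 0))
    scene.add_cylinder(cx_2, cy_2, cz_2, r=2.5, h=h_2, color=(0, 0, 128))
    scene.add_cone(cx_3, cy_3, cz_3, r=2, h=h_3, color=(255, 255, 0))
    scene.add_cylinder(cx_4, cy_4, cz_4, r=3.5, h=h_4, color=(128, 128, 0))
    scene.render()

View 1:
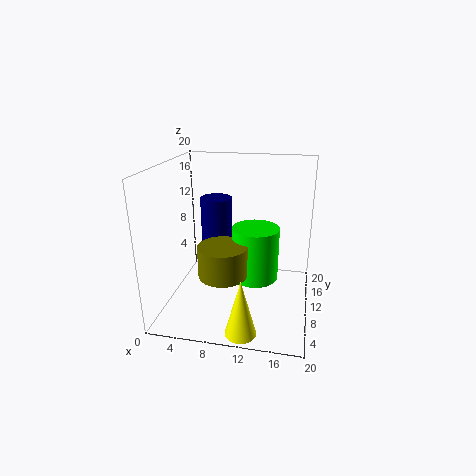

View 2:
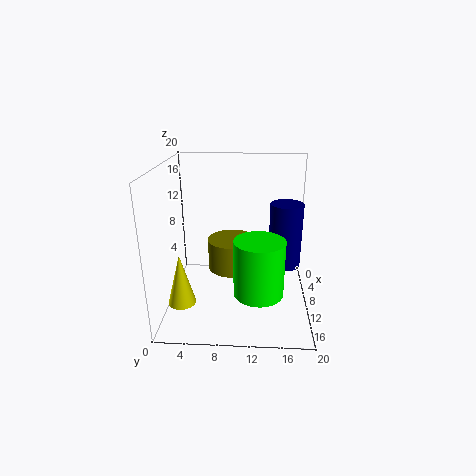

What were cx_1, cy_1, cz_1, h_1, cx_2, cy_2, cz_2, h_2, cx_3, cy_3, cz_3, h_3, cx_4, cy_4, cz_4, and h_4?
cx_1 = 12; cy_1 = 13; cz_1 = 2.5; h_1 = 8; cx_2 = 5; cy_2 = 17; cz_2 = 3.5; h_2 = 10; cx_3 = 12; cy_3 = 2; cz_3 = 0.5; h_3 = 7.5; cx_4 = 8; cy_4 = 9; cz_4 = 4.5; h_4 = 4.5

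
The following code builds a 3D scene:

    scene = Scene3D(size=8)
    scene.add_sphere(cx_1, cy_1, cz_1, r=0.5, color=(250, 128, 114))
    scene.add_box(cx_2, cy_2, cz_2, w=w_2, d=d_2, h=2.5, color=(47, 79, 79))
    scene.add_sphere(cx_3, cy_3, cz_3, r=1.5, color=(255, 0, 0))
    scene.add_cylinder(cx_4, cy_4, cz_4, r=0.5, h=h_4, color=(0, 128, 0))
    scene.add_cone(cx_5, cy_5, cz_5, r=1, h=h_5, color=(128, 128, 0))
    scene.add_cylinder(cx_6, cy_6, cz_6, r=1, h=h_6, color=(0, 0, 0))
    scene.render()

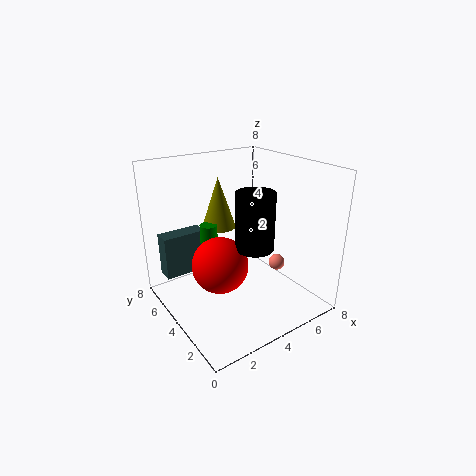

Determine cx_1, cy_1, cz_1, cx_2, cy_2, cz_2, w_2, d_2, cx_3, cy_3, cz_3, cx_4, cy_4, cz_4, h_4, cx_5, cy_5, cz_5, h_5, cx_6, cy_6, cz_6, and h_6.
cx_1 = 7, cy_1 = 4, cz_1 = 1.5, cx_2 = 0.5, cy_2 = 6, cz_2 = 1.5, w_2 = 2.5, d_2 = 1, cx_3 = 2.5, cy_3 = 3.5, cz_3 = 3, cx_4 = 3, cy_4 = 5.5, cz_4 = 2, h_4 = 2.5, cx_5 = 4, cy_5 = 6, cz_5 = 4, h_5 = 3, cx_6 = 4, cy_6 = 2.5, cz_6 = 4, h_6 = 3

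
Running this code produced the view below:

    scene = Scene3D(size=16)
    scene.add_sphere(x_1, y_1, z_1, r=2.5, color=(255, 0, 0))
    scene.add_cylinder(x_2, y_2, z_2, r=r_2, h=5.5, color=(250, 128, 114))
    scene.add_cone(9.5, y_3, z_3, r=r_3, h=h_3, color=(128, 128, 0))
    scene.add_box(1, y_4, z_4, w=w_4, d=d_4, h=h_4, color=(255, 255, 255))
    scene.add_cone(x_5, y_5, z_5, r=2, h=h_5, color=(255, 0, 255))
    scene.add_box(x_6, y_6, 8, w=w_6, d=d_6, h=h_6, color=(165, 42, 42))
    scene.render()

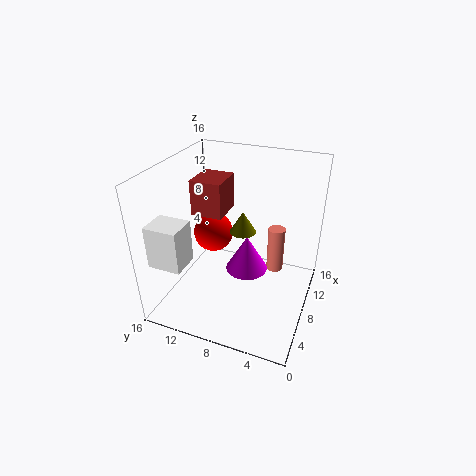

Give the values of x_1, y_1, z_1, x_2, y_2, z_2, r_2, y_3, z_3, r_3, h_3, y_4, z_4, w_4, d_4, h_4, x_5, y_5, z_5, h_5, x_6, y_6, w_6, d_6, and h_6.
x_1 = 12
y_1 = 13
z_1 = 5.5
x_2 = 11.5
y_2 = 4.5
z_2 = 2.5
r_2 = 1
y_3 = 8
z_3 = 8
r_3 = 1.5
h_3 = 2.5
y_4 = 11.5
z_4 = 7
w_4 = 3
d_4 = 3.5
h_4 = 4.5
x_5 = 4
y_5 = 5.5
z_5 = 7.5
h_5 = 3.5
x_6 = 11
y_6 = 11.5
w_6 = 4.5
d_6 = 4
h_6 = 4.5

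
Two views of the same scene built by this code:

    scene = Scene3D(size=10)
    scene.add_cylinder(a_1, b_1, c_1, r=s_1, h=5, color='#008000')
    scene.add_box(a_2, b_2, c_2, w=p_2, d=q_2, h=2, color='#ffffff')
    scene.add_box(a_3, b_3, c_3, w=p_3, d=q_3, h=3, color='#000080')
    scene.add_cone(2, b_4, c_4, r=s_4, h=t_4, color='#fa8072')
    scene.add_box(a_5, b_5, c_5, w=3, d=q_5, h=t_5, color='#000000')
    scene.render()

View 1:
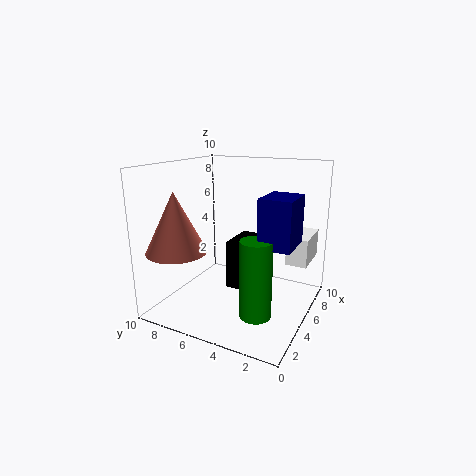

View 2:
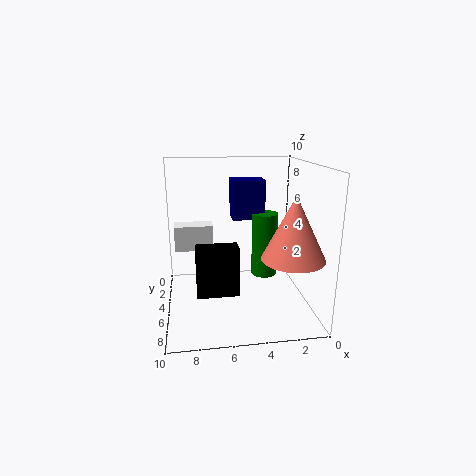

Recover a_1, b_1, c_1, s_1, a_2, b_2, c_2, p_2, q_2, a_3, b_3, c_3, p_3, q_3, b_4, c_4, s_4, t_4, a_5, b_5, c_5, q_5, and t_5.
a_1 = 2.5, b_1 = 2.5, c_1 = 1, s_1 = 1, a_2 = 6.5, b_2 = 0.5, c_2 = 3, p_2 = 3, q_2 = 1.5, a_3 = 2.5, b_3 = 0.5, c_3 = 5.5, p_3 = 2.5, q_3 = 2, b_4 = 8, c_4 = 4.5, s_4 = 2, t_4 = 4, a_5 = 5, b_5 = 4.5, c_5 = 1, q_5 = 1.5, t_5 = 3.5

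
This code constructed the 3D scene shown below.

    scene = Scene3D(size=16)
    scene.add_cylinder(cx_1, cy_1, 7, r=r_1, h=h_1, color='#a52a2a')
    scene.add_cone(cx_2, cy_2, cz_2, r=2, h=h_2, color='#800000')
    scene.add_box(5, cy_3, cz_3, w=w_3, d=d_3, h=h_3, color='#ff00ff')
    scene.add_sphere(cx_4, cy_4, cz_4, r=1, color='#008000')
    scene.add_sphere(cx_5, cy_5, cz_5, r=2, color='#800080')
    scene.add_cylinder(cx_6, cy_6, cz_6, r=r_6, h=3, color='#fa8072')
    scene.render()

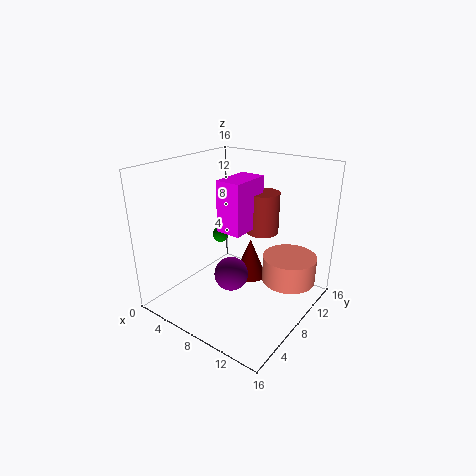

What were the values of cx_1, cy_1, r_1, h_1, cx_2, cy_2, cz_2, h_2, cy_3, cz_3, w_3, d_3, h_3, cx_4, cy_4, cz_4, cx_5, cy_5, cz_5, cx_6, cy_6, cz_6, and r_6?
cx_1 = 8; cy_1 = 13; r_1 = 2; h_1 = 5; cx_2 = 7; cy_2 = 12; cz_2 = 1; h_2 = 5; cy_3 = 8; cz_3 = 8; w_3 = 3; d_3 = 5; h_3 = 6; cx_4 = 3; cy_4 = 11; cz_4 = 6; cx_5 = 7; cy_5 = 8; cz_5 = 3; cx_6 = 13; cy_6 = 11; cz_6 = 3; r_6 = 3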